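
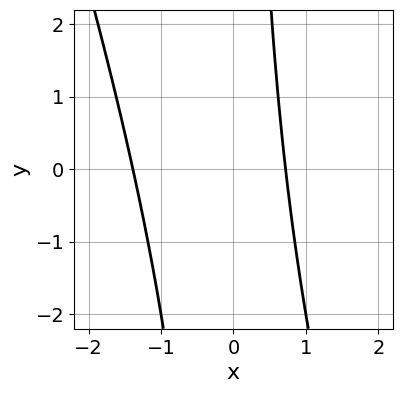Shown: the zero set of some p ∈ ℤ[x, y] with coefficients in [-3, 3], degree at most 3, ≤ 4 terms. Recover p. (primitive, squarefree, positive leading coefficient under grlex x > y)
Degree: a generic line meets the curve in up to 2 points, so deg p = 2.
Reading off the gridlines: no y-intercept at any integer in the box.
The integer polynomial consistent with all of this is the stated p.

3*x^2 + x*y + 2*x - 3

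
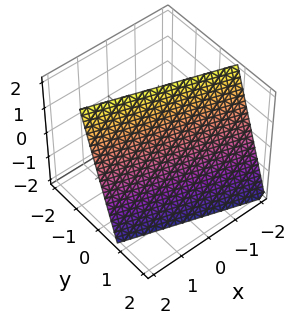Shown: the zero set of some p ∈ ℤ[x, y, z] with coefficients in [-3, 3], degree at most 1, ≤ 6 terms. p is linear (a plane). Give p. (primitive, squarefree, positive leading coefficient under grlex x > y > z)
x + 3*y + z - 2

deg p = 1. Every cross-section is a straight line — this is a plane.
Reading off the gridlines: it meets the x-axis at x = 2 (among the integer gridlines); one z-axis crossing is at z = 2.
Matching integer coefficients to the picture gives p.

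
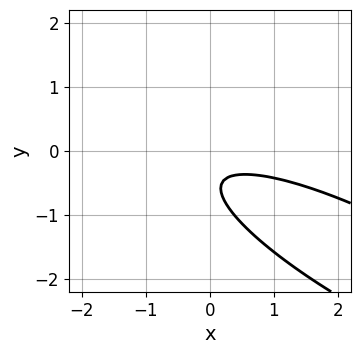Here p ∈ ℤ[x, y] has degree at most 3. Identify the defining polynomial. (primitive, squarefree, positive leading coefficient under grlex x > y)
x^2 + 3*x*y + 3*y^2 + 3*y + 1

First, the degree is 2 — the shape is more complex than any degree-1 curve.
Next, from the axis intercepts and sections: no x-intercept at any integer in the box; no y-intercept at any integer in the box.
Finally, fitting integer coefficients to these (and the overall shape) gives p.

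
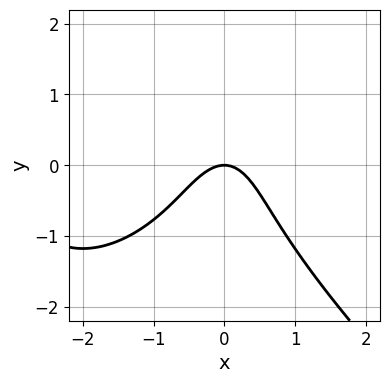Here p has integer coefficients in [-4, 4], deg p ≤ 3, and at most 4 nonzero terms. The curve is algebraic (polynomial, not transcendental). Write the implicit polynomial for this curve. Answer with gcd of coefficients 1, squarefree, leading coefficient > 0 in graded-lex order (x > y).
x^3 + y^3 + 3*x^2 + 2*y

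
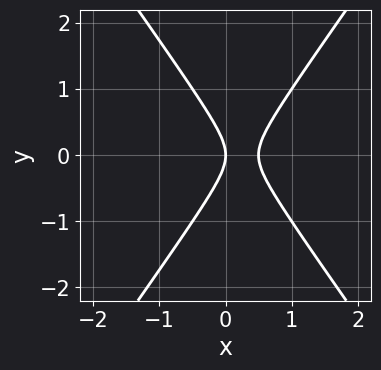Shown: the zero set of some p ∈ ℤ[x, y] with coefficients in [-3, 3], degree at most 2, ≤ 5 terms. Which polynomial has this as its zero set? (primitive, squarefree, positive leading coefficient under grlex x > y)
2*x^2 - y^2 - x

1. Degree: the shape is more complex than any degree-1 curve, so deg p = 2.
2. Symmetries: the y ↦ −y reflection is a symmetry, so y appears only in even powers.
3. From the axis intercepts and sections: it crosses the x-axis at the gridline x = 0; it meets the y-axis at y = 0 (among the integer gridlines).
4. These observations pin down the coefficients.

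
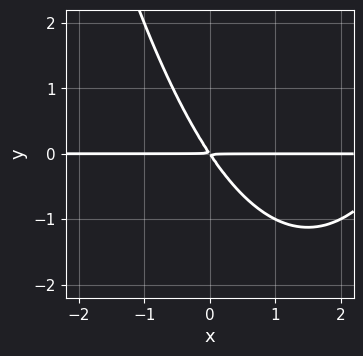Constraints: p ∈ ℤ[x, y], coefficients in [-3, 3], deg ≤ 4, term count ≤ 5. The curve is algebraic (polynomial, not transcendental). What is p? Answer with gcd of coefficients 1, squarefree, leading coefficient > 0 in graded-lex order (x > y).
x^2*y - 3*x*y - 2*y^2

Degree: the shape is more complex than any degree-2 curve, so deg p = 3.
Against the integer gridlines: the visible x-axis segment lies entirely on the curve.
Assembling these constraints gives the stated polynomial.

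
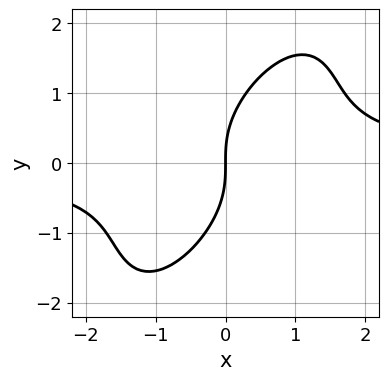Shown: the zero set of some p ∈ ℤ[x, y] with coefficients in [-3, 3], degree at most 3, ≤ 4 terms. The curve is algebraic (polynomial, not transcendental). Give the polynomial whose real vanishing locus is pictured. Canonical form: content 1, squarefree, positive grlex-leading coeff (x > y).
2*x^2*y - 2*x*y^2 + y^3 - 2*x

(a) The degree is 3 — the shape is more complex than any degree-2 curve.
(b) From the axis intercepts and sections: one y-axis crossing is at y = 0; it crosses the x-axis at the gridline x = 0.
(c) Solving for integer coefficients yields p as stated.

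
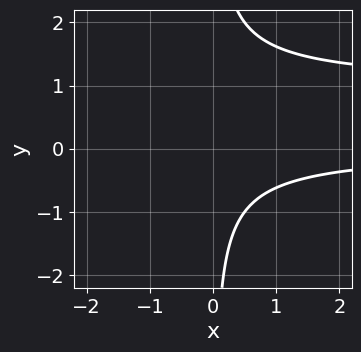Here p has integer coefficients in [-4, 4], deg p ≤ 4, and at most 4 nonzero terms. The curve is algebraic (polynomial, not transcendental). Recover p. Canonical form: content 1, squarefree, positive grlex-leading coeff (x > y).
x*y^2 - x*y - 1

First, deg p = 3.
Then, reading off the gridlines: the curve avoids every integer x-axis point in the box; the curve avoids every integer y-axis point in the box.
Finally, assembling these constraints gives the stated polynomial.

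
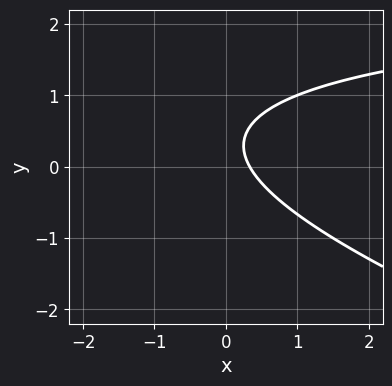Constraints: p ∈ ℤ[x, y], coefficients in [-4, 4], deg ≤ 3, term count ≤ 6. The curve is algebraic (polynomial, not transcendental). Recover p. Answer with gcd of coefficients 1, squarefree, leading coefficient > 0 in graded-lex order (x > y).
x*y + 3*y^2 - 3*x - 2*y + 1

(a) The degree is 2 — the shape is more complex than any degree-1 curve.
(b) From the axis intercepts and sections: no y-intercept at any integer in the box.
(c) Matching integer coefficients to the picture gives p.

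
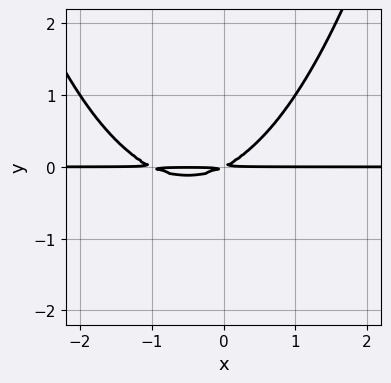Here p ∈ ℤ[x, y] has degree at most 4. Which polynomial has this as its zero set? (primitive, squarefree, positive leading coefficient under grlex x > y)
(a) Degree: a generic line meets the curve in up to 3 points, so deg p = 3.
(b) Against the integer gridlines: every point of the x-axis in the box is on the curve.
(c) The integer polynomial consistent with all of this is the stated p.

x^2*y + x*y - 2*y^2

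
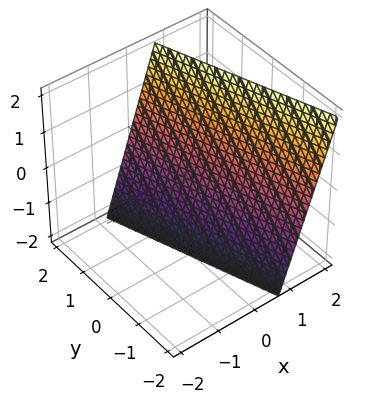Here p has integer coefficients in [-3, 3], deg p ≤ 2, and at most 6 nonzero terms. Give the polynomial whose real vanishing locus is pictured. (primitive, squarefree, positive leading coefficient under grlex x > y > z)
3*x + y - z - 2

1. The degree is 1 — the surface is flat (a plane).
2. Against the integer gridlines: it crosses the z-axis at the gridline z = -2; it meets the y-axis at y = 2 (among the integer gridlines).
3. Together with the visible shape, these determine p as stated.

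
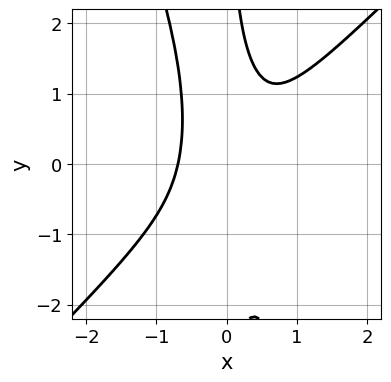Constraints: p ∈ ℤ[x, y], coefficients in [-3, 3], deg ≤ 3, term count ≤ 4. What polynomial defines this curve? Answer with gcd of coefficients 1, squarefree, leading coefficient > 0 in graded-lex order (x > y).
The degree is 3 — a generic line meets the curve in up to 3 points.
Reading off the gridlines: the curve avoids every integer y-axis point in the box.
These observations pin down the coefficients.

3*x^3 - 2*x^2*y - x*y^2 + 1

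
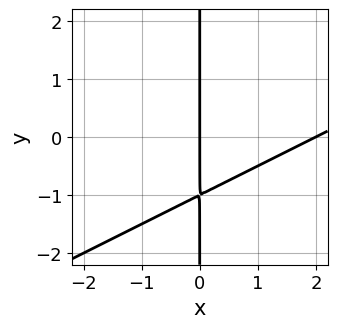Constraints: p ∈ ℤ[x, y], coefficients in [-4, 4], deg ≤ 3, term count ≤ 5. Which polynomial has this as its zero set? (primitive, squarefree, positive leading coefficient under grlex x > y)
x^2 - 2*x*y - 2*x

Degree: the shape is more complex than any degree-1 curve, so deg p = 2.
Against the integer gridlines: every point of the y-axis in the box is on the curve; among the integer gridlines, it crosses the x-axis at x ∈ {0, 2}.
Fitting integer coefficients to these (and the overall shape) gives p.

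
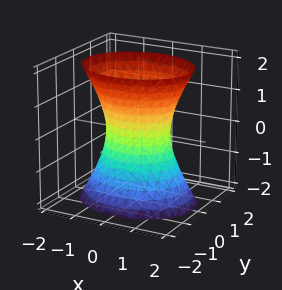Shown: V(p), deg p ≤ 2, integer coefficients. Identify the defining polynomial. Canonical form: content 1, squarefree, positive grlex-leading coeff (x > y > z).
2*x^2 + 3*y^2 - z^2 - 2

1. The degree is 2 — an hourglass — one-sheet hyperboloid; a quadric.
2. Symmetries: the x ↦ −x reflection is a symmetry, so x appears only in even powers; mirror symmetry y ↦ −y ⇒ only even powers of y; mirror symmetry z ↦ −z ⇒ only even powers of z.
3. Against the integer gridlines: the surface avoids every integer z-axis point in the box; the x-axis gridline crossings are at x ∈ {-1, 1}.
4. Putting this together gives p.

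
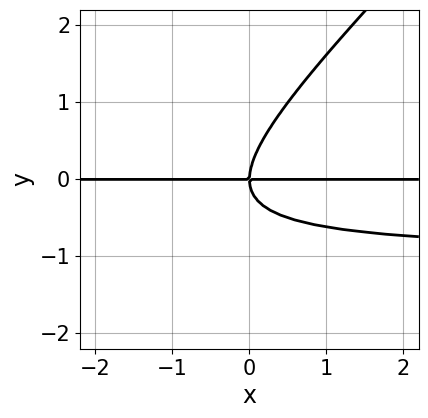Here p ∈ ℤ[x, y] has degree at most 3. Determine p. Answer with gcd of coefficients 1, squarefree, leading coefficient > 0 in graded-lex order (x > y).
x*y^2 - y^3 + x*y

1. The degree is 3 — a generic line meets the curve in up to 3 points.
2. From the axis intercepts and sections: one y-axis crossing is at y = 0; the visible x-axis segment lies entirely on the curve.
3. Matching integer coefficients to the picture gives p.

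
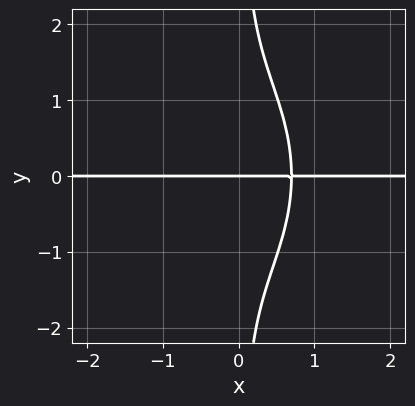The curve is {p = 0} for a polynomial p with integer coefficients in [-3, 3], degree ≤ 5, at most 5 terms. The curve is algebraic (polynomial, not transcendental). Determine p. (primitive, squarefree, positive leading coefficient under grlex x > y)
1. Degree: no degree-3 curve has this shape, so deg p = 4.
2. Against the integer gridlines: it crosses the y-axis at the gridline y = 0; every point of the x-axis in the box is on the curve.
3. Fitting integer coefficients to these (and the overall shape) gives p.

3*x^3*y + 2*x*y^3 + 2*x^2*y - 2*y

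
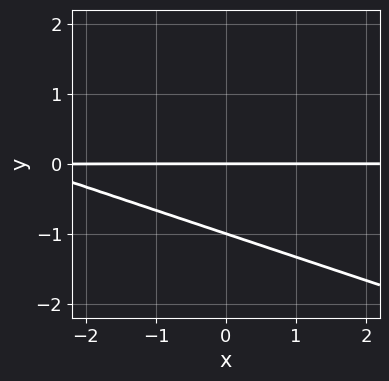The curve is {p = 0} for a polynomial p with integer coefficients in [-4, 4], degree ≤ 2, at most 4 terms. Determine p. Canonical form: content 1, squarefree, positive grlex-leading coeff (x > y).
x*y + 3*y^2 + 3*y

The degree is 2 — no degree-1 curve has this shape.
Checking where it meets the axes: every point of the x-axis in the box is on the curve; the y-axis gridline crossings are at y ∈ {-1, 0}.
Together with the visible shape, these determine p as stated.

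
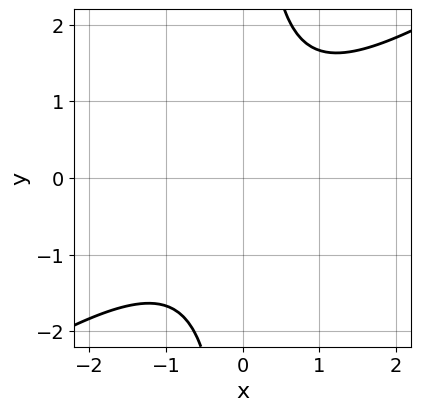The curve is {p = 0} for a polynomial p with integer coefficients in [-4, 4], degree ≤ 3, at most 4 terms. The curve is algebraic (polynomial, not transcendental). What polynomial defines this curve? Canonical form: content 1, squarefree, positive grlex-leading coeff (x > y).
The degree is 2 — the shape is more complex than any degree-1 curve.
From the axis intercepts and sections: no x-intercept at any integer in the box; the curve avoids every integer y-axis point in the box.
Solving for integer coefficients yields p as stated.

2*x^2 - 3*x*y + 3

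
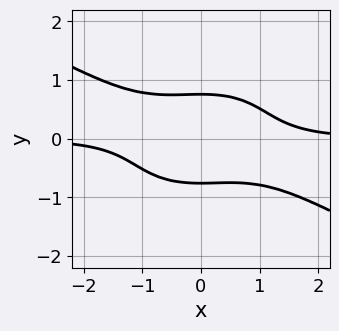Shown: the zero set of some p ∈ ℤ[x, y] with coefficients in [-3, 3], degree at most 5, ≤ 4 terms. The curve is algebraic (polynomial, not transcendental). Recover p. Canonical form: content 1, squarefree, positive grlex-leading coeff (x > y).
x^3*y + x^2*y^2 + 3*y^4 - 1

First, deg p = 4. The shape is more complex than any degree-3 curve.
Next, reading off the gridlines: it misses every integer gridline on the x-axis.
Finally, putting this together gives p.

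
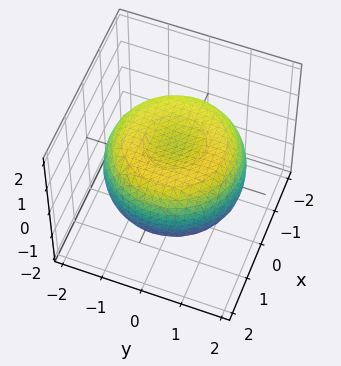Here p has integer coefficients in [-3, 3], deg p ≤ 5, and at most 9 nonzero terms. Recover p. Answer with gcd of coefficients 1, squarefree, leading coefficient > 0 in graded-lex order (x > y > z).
1. Degree: a generic line meets the surface in up to 4 points, so deg p = 4.
2. By symmetry, the surface is invariant under rotation about z: p = q(x² + y², z).
3. Against the integer gridlines: a circular section at z = 0 has radius between 1 and 2.
4. Fitting integer coefficients to these (and the overall shape) gives p.

x^4 + 2*x^2*y^2 + y^4 - 2*x^2 - 2*y^2 + 3*z^2 - 2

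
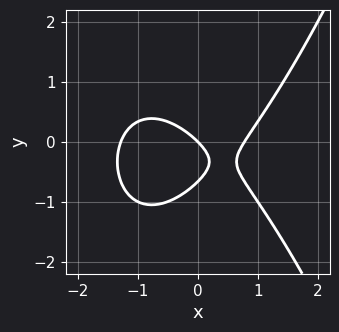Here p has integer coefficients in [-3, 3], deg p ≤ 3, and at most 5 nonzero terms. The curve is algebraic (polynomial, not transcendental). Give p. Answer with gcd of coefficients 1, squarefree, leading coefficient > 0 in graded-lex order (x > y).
The degree is 3 — a generic line meets the curve in up to 3 points.
Observable constraints: one x-axis crossing is at x = 0; one y-axis crossing is at y = 0.
Solving for integer coefficients yields p as stated.

2*x^3 + x^2 - 3*y^2 - 2*x - 2*y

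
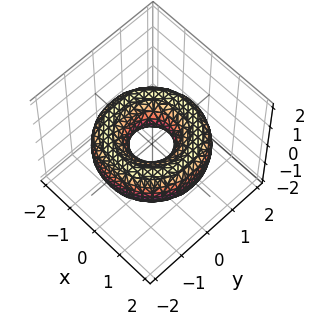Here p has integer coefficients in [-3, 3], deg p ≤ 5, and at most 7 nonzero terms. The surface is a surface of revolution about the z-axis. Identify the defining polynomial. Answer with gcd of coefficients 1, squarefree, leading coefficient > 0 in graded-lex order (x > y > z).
(a) deg p = 4. The shape is more complex than any degree-3 surface.
(b) By symmetry, every cross-section ⟂ z is a circle, so x, y appear only via x² + y².
(c) Reading off the gridlines: a circular section at z = 0 has radius between 0 and 1; it misses every integer gridline on the z-axis.
(d) Together with the visible shape, these determine p as stated.

x^4 + 2*x^2*y^2 + y^4 - 3*x^2 - 3*y^2 + 3*z^2 + 1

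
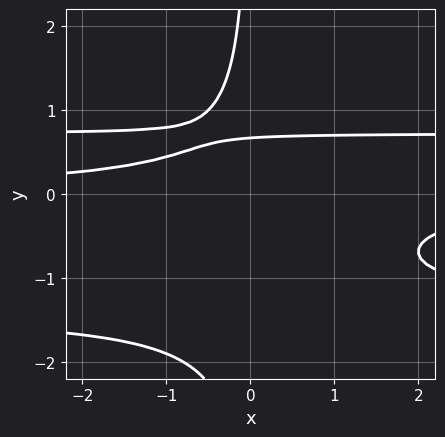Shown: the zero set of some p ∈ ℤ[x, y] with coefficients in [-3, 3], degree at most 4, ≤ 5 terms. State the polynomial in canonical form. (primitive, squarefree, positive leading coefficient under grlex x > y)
Degree: no degree-3 curve has this shape, so deg p = 4.
Checking where it meets the axes: the curve avoids every integer x-axis point in the box.
Assembling these constraints gives the stated polynomial.

3*x*y^3 + 2*x*y^2 - 3*x*y + 3*y - 2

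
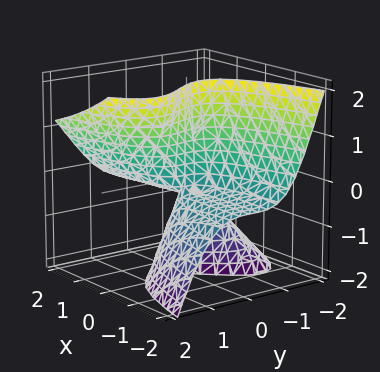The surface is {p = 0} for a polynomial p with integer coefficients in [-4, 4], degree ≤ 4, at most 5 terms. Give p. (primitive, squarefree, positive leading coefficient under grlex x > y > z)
1. deg p = 3.
2. Checking where it meets the axes: it crosses the y-axis at the gridline y = 0; it meets the x-axis at x = 0 (among the integer gridlines); the visible z-axis segment lies entirely on the surface.
3. Solving for integer coefficients yields p as stated.

2*y^3 - y^2*z - y*z^2 - 3*x*z - x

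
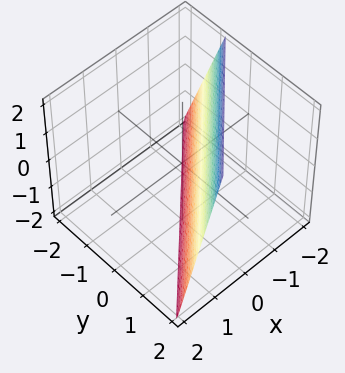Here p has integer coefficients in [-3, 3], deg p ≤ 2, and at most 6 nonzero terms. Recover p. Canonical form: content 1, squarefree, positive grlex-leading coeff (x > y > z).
First, the degree is 1 — the surface is flat (a plane).
Then, observable constraints: it crosses the z-axis at the gridline z = -2.
Finally, solving for integer coefficients yields p as stated.

3*x - 3*y + z + 2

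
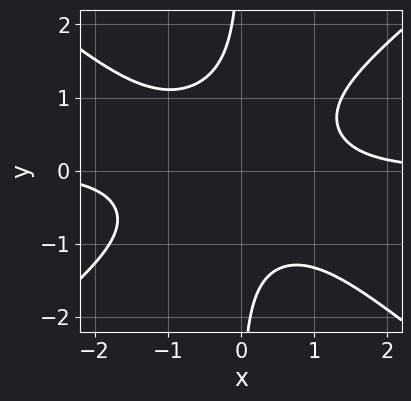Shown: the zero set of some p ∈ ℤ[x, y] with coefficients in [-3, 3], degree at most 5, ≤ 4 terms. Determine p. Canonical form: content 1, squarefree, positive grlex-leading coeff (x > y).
2*x^3*y - 3*x*y^3 + x^2*y - 3

The degree is 4 — the shape is more complex than any degree-3 curve.
Reading off the gridlines: the curve avoids every integer y-axis point in the box; it misses every integer gridline on the x-axis.
Assembling these constraints gives the stated polynomial.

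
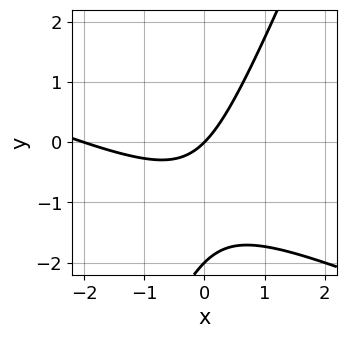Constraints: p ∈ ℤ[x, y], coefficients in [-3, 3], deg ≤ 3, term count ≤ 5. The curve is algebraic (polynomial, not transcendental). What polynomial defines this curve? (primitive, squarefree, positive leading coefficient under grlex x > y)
x^2 + 2*x*y - y^2 + 2*x - 2*y

1. Degree: no degree-1 curve has this shape, so deg p = 2.
2. Checking where it meets the axes: the y-axis gridline crossings are at y ∈ {-2, 0}; among the integer gridlines, it crosses the x-axis at x ∈ {-2, 0}.
3. Solving for integer coefficients yields p as stated.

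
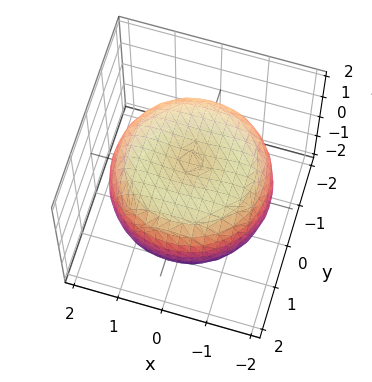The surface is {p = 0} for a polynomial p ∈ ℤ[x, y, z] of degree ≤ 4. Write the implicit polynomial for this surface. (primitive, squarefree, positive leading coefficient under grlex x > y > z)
(a) The degree is 4 — the shape is more complex than any degree-3 surface.
(b) Symmetries: rotational symmetry about the z-axis ⇒ p depends on x, y only through x² + y².
(c) Checking where it meets the axes: the z-axis gridline crossings are at z ∈ {-1, 1}; a circular section at z = 1 has radius between 1 and 2.
(d) Together with the visible shape, these determine p as stated.

x^4 + 2*x^2*y^2 + y^4 - 2*x^2 - 2*y^2 + 3*z^2 - 3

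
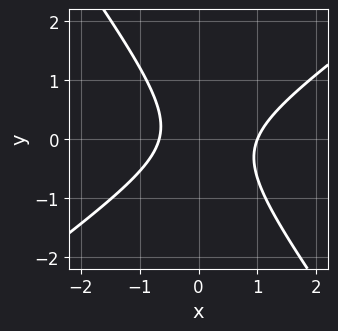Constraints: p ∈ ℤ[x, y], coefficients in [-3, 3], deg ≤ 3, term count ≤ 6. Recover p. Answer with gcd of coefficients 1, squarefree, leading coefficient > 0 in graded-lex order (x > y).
3*x^2 - 2*x*y - 3*y^2 - x - 2

1. Degree: the shape is more complex than any degree-1 curve, so deg p = 2.
2. From the visible intercepts: it crosses the x-axis at the gridline x = 1; no y-intercept at any integer in the box.
3. Together with the visible shape, these determine p as stated.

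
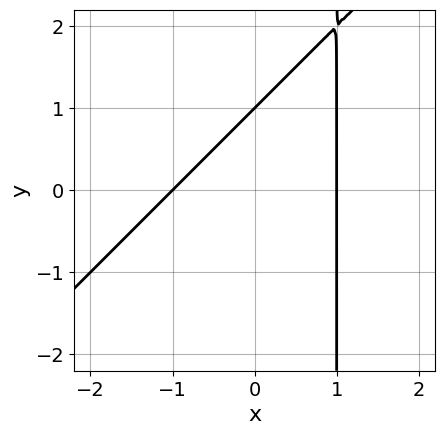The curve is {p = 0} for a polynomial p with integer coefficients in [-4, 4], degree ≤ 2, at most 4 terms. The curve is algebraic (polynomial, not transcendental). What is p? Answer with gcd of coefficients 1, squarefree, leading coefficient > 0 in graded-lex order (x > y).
x^2 - x*y + y - 1

The degree is 2 — no degree-1 curve has this shape.
Reading off the gridlines: one y-axis crossing is at y = 1; among the integer gridlines, it crosses the x-axis at x ∈ {-1, 1}.
Fitting integer coefficients to these (and the overall shape) gives p.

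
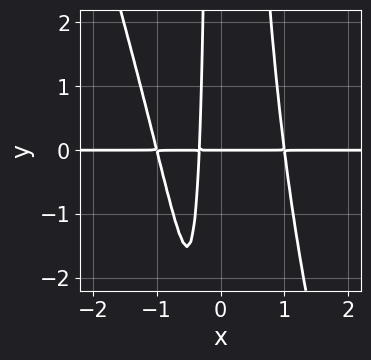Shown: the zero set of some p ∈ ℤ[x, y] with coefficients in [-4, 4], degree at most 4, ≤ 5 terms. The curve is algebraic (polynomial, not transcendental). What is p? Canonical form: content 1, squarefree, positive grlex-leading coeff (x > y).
First, degree: no degree-3 curve has this shape, so deg p = 4.
Then, from the axis intercepts and sections: it crosses the y-axis at the gridline y = 0; every point of the x-axis in the box is on the curve.
Finally, these observations pin down the coefficients.

3*x^3*y + x^2*y^2 + x^2*y - 3*x*y - y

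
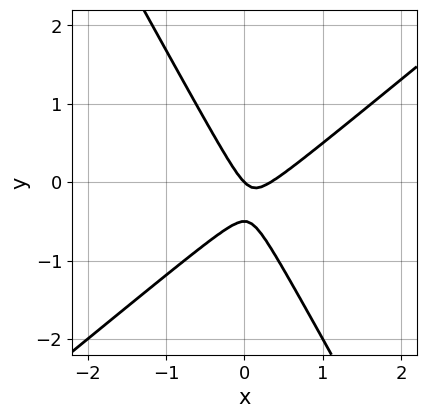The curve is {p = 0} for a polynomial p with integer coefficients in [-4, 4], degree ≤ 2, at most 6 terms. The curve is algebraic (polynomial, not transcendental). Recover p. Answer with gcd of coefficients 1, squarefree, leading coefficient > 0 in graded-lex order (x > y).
3*x^2 - 2*x*y - 2*y^2 - x - y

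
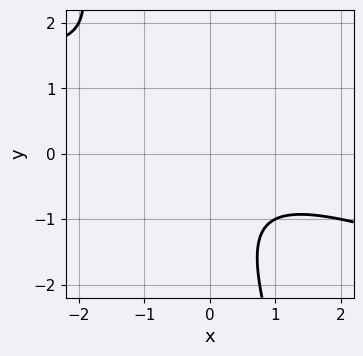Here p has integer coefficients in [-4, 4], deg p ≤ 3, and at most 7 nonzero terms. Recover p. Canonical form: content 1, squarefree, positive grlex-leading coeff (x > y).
1. The degree is 2 — no degree-1 curve has this shape.
2. Checking where it meets the axes: it misses every integer gridline on the x-axis; it misses every integer gridline on the y-axis.
3. The integer polynomial consistent with all of this is the stated p.

x^2 + 3*x*y + y^2 + y + 2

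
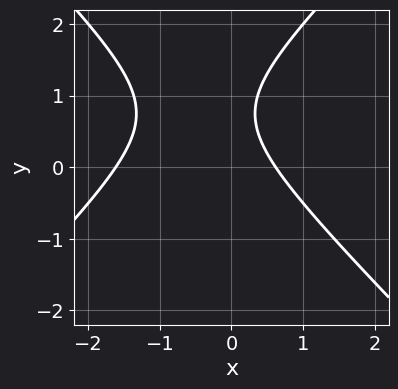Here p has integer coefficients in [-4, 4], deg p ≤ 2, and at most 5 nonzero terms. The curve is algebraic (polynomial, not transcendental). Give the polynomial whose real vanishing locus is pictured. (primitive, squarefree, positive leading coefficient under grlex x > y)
2*x^2 - 2*y^2 + 2*x + 3*y - 2

(a) Degree: a generic line meets the curve in up to 2 points, so deg p = 2.
(b) Against the integer gridlines: no y-intercept at any integer in the box.
(c) Solving for integer coefficients yields p as stated.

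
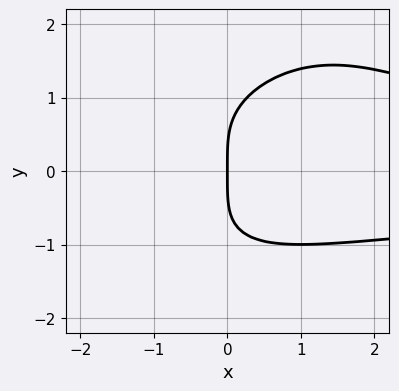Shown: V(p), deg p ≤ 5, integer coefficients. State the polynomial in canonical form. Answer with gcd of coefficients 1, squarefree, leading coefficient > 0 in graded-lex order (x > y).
x^2*y^2 - x*y^3 + y^4 - 3*x

First, the degree is 4 — no degree-3 curve has this shape.
Then, observable constraints: it crosses the y-axis at the gridline y = 0; it crosses the x-axis at the gridline x = 0.
Finally, the integer polynomial consistent with all of this is the stated p.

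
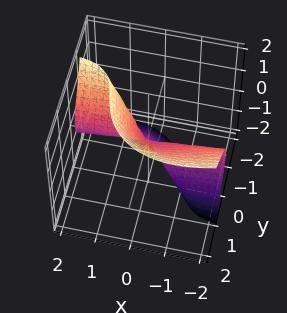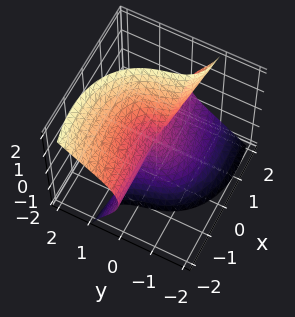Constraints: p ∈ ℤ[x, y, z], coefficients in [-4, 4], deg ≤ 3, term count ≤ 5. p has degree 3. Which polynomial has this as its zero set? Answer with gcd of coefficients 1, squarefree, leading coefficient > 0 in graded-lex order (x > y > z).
(a) The degree is 3 — no degree-2 surface has this shape.
(b) From the visible intercepts: the visible x-axis segment lies entirely on the surface; it crosses the y-axis at the gridline y = 0.
(c) Assembling these constraints gives the stated polynomial.

2*x^2*y + 2*x*z^2 + 2*y^3 - z^3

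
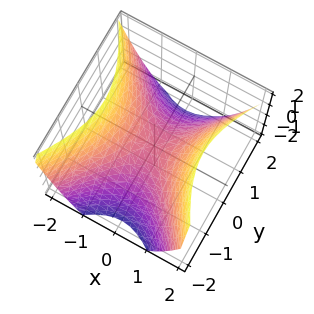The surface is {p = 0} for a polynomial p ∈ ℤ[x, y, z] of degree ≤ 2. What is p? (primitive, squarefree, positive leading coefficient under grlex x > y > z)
First, deg p = 2. A hyperbolic paraboloid; a quadric.
Then, symmetries: it's symmetric under x → −x, forcing even powers of x; mirror symmetry y ↦ −y ⇒ only even powers of y.
Next, reading off the gridlines: it crosses the z-axis at the gridline z = 0; it crosses the y-axis at the gridline y = 0.
Finally, together with the visible shape, these determine p as stated.

3*x^2 - 2*y^2 - 3*z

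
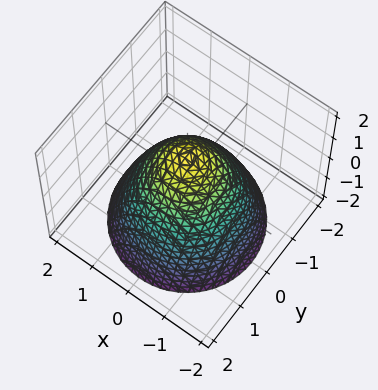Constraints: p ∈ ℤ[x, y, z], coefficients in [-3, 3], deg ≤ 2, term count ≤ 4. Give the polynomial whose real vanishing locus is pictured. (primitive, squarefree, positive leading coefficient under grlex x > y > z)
x^2 + y^2 + z - 1

1. Degree: no degree-1 surface has this shape, so deg p = 2.
2. Symmetries: rotational symmetry about the z-axis ⇒ p depends on x, y only through x² + y².
3. From the axis intercepts and sections: a circular section at z = 0 has radius exactly 1; among the integer gridlines, it crosses the y-axis at y ∈ {-1, 1}.
4. These observations pin down the coefficients. Check: (0, 0, 1) on the z-axis lies on the surface, and p(0, 0, 1) = 0. ✓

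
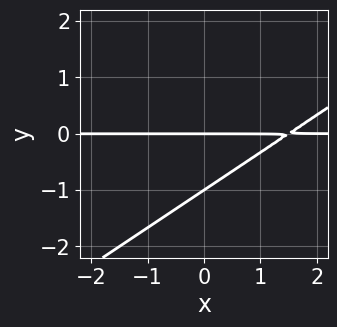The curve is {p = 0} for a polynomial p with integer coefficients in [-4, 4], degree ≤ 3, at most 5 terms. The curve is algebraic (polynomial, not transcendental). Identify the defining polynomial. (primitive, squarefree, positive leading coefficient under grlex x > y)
(a) The degree is 2 — the shape is more complex than any degree-1 curve.
(b) Checking where it meets the axes: the visible x-axis segment lies entirely on the curve; the y-axis gridline crossings are at y ∈ {-1, 0}.
(c) Assembling these constraints gives the stated polynomial.

2*x*y - 3*y^2 - 3*y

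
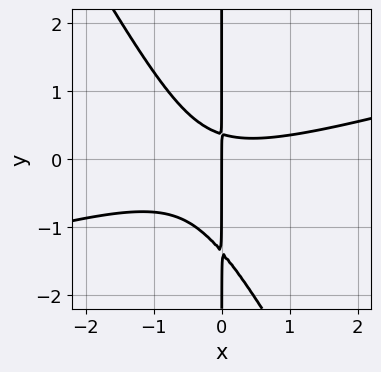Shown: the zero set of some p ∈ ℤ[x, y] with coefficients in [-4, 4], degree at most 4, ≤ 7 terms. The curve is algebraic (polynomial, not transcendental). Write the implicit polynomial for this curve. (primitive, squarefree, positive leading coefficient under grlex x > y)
1. deg p = 3.
2. From the axis intercepts and sections: every point of the y-axis in the box is on the curve; one x-axis crossing is at x = 0.
3. Putting this together gives p.

x^3 - 3*x^2*y - 2*x*y^2 - 2*x*y + x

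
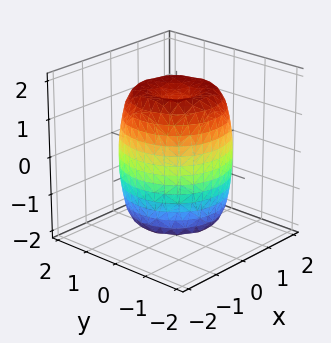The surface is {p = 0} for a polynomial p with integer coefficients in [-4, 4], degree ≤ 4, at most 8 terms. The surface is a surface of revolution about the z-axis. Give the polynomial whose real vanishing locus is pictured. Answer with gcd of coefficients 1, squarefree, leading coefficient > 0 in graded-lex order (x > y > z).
Degree: no degree-3 surface has this shape, so deg p = 4.
Symmetry: the surface is invariant under rotation about z: p = q(x² + y², z).
Reading off the gridlines: a circular section at z = 0 has radius between 1 and 2.
The integer polynomial consistent with all of this is the stated p.

2*x^4 + 4*x^2*y^2 + 2*y^4 - 3*x^2 - 3*y^2 + z^2 - 2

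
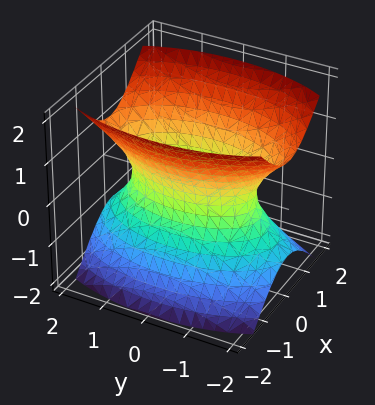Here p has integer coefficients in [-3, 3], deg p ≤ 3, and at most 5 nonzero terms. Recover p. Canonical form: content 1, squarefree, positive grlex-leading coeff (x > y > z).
(a) deg p = 2. One connected sheet with a waist; a quadric.
(b) Symmetries: mirror symmetry x ↦ −x ⇒ only even powers of x; mirror symmetry y ↦ −y ⇒ only even powers of y; the z ↦ −z reflection is a symmetry, so z appears only in even powers.
(c) Observable constraints: no z-intercept at any integer in the box.
(d) Putting this together gives p.

3*x^2 + y^2 - 2*z^2 - 2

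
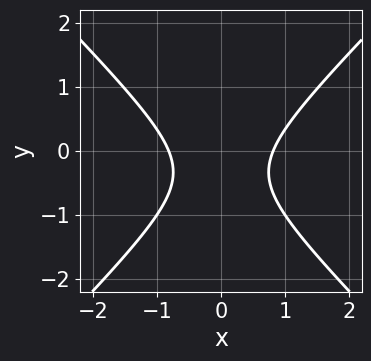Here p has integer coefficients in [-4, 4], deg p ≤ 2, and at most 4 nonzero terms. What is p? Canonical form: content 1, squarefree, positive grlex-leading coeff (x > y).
First, degree: no degree-1 curve has this shape, so deg p = 2.
Then, symmetries: it's symmetric under x → −x, forcing even powers of x.
Next, checking where it meets the axes: the curve avoids every integer y-axis point in the box.
Finally, together with the visible shape, these determine p as stated.

3*x^2 - 3*y^2 - 2*y - 2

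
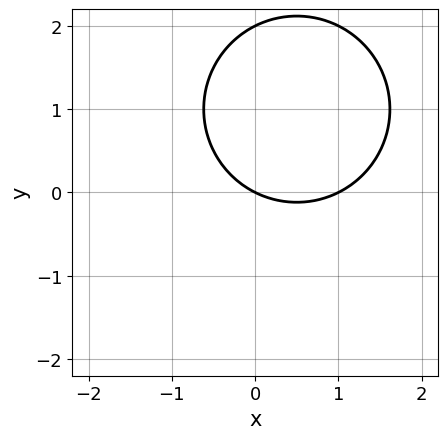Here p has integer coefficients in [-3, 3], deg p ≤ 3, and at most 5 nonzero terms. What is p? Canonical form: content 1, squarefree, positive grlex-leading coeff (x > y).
First, the degree is 2 — no degree-1 curve has this shape.
Then, from the visible intercepts: among the integer gridlines, it crosses the x-axis at x ∈ {0, 1}; among the integer gridlines, it crosses the y-axis at y ∈ {0, 2}.
Finally, putting this together gives p.

x^2 + y^2 - x - 2*y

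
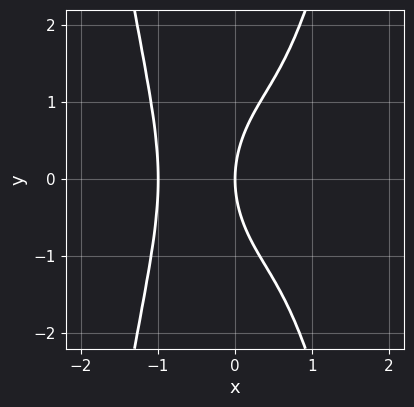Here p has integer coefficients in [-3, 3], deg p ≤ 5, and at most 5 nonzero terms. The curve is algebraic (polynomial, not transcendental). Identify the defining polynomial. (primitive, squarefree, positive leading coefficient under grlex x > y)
Degree: no degree-3 curve has this shape, so deg p = 4.
Symmetries: the y ↦ −y reflection is a symmetry, so y appears only in even powers.
Checking where it meets the axes: one y-axis crossing is at y = 0; among the integer gridlines, it crosses the x-axis at x ∈ {-1, 0}.
Assembling these constraints gives the stated polynomial.

3*x^4 - y^2 + 3*x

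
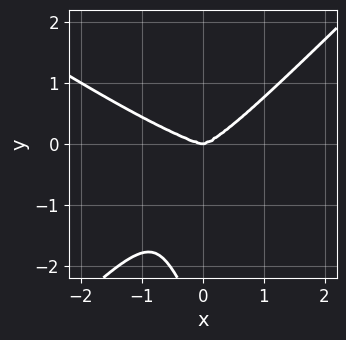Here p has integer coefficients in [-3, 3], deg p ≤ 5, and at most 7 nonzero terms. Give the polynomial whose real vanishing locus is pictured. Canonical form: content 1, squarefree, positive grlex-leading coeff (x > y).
x^4 + 2*x^3*y - 2*x*y^3 - y^4 - 3*y^3

First, the degree is 4 — no degree-3 curve has this shape.
Next, from the axis intercepts and sections: one x-axis crossing is at x = 0; it crosses the y-axis at the gridline y = 0.
Finally, these observations pin down the coefficients.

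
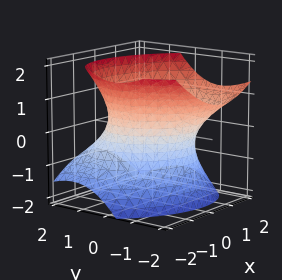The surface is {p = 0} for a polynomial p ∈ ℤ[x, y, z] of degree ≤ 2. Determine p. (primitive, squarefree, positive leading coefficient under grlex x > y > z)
Degree: a generic line meets the surface in up to 2 points, so deg p = 2.
Against the integer gridlines: it misses every integer gridline on the z-axis.
Matching integer coefficients to the picture gives p.

2*x^2 + x*y + 2*y^2 + 2*y*z - 2*z^2 - 3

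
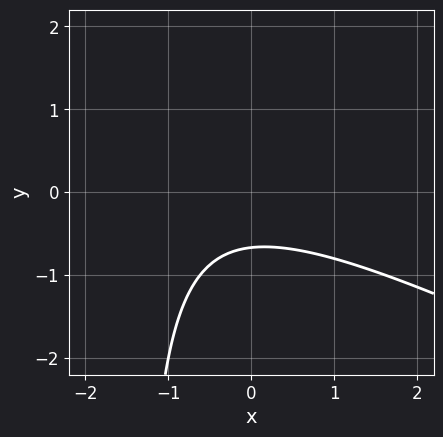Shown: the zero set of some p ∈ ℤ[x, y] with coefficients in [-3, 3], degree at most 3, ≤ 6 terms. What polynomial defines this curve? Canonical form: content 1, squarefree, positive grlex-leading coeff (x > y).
x^2 + 2*x*y + x + 3*y + 2

1. The degree is 2 — no degree-1 curve has this shape.
2. Against the integer gridlines: the curve avoids every integer x-axis point in the box.
3. These observations pin down the coefficients.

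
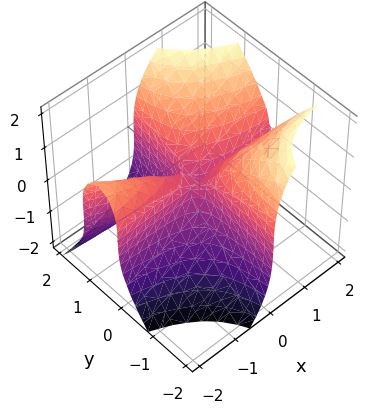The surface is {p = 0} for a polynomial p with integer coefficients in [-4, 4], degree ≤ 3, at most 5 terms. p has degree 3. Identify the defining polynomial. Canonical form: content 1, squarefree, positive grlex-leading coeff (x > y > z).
First, deg p = 3.
Next, checking where it meets the axes: the visible x-axis segment lies entirely on the surface; the visible y-axis segment lies entirely on the surface; it crosses the z-axis at the gridline z = 0.
Finally, assembling these constraints gives the stated polynomial.

x^2*y + 3*x*y^2 - z^3 - x*y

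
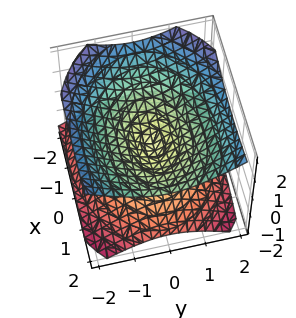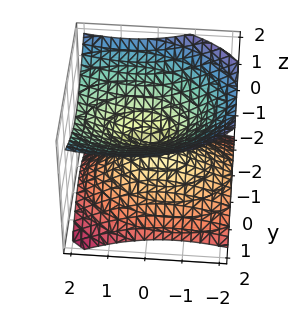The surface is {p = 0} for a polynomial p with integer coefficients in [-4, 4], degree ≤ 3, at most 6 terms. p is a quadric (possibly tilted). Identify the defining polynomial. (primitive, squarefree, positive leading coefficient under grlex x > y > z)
x^2 - x*z + 2*y^2 - 3*z^2

(a) deg p = 2. A generic line meets the surface in up to 2 points.
(b) From the axis intercepts and sections: one z-axis crossing is at z = 0; one y-axis crossing is at y = 0; it meets the x-axis at x = 0 (among the integer gridlines).
(c) Putting this together gives p.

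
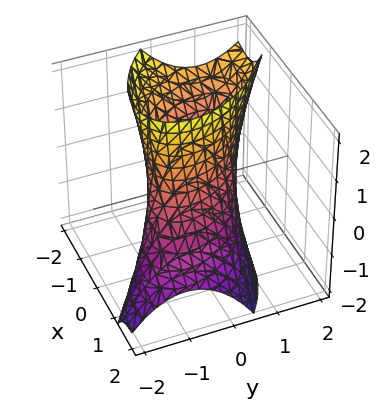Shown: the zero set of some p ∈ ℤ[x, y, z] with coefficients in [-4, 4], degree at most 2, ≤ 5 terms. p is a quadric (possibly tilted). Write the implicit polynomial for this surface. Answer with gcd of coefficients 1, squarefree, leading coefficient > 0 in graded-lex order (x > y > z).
x^2 + x*y + x*z + y^2 - 1

1. deg p = 2. The shape is more complex than any degree-1 surface.
2. Against the integer gridlines: the y-axis gridline crossings are at y ∈ {-1, 1}; among the integer gridlines, it crosses the x-axis at x ∈ {-1, 1}; it misses every integer gridline on the z-axis.
3. Fitting integer coefficients to these (and the overall shape) gives p.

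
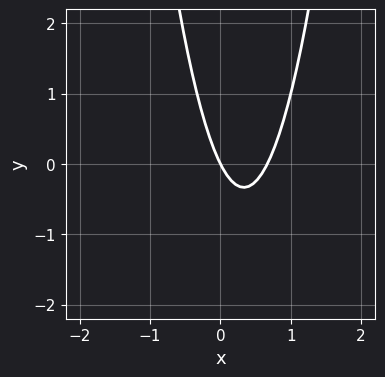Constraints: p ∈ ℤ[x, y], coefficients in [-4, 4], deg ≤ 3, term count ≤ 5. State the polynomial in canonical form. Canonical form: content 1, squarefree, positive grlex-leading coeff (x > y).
3*x^2 - 2*x - y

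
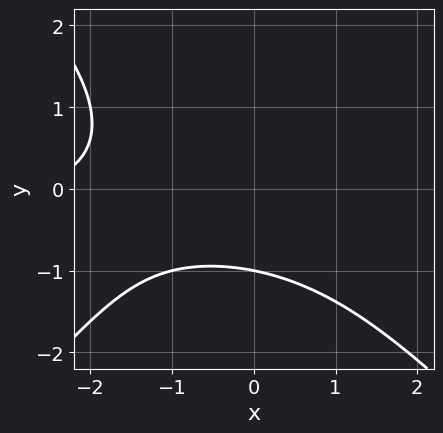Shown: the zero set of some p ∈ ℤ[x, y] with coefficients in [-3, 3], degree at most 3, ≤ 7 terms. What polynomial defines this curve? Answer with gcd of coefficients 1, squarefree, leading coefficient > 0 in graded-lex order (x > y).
1. Degree: no degree-2 curve has this shape, so deg p = 3.
2. Observable constraints: no x-intercept at any integer in the box; it meets the y-axis at y = -1 (among the integer gridlines).
3. These observations pin down the coefficients.

x^2*y - y^3 - x - 2*y - 3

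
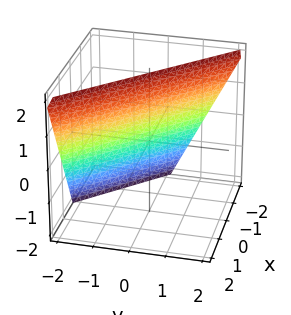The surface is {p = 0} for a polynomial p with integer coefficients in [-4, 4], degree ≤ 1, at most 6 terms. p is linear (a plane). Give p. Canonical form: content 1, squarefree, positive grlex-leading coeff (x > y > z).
2*x + 2*y - z + 2

(a) The degree is 1 — every cross-section is a straight line — this is a plane.
(b) From the visible intercepts: it crosses the z-axis at the gridline z = 2; it crosses the y-axis at the gridline y = -1.
(c) Assembling these constraints gives the stated polynomial. Check: (-1, 0, 0) on the x-axis lies on the surface, and p(-1, 0, 0) = 0. ✓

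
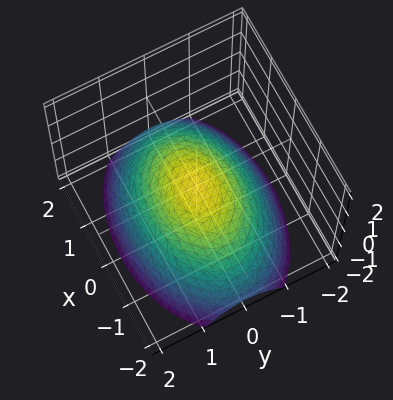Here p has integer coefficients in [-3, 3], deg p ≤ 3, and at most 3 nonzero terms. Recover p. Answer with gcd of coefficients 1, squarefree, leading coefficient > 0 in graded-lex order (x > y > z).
x^2 + 2*y^2 + 3*z

First, the degree is 2 — a single bowl opening along one axis; a quadric.
Next, symmetries: mirror symmetry x ↦ −x ⇒ only even powers of x; the y ↦ −y reflection is a symmetry, so y appears only in even powers.
Next, observable constraints: one y-axis crossing is at y = 0; it crosses the x-axis at the gridline x = 0; one z-axis crossing is at z = 0.
Finally, solving for integer coefficients yields p as stated.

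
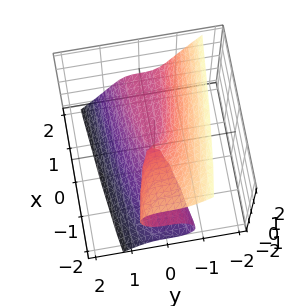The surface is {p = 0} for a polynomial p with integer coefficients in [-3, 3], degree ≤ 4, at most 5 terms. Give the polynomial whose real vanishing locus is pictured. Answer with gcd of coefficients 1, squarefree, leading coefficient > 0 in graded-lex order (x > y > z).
3*y^3 + z^3 + x*z

(a) Degree: the shape is more complex than any degree-2 surface, so deg p = 3.
(b) Observable constraints: every point of the x-axis in the box is on the surface; it meets the y-axis at y = 0 (among the integer gridlines).
(c) Matching integer coefficients to the picture gives p.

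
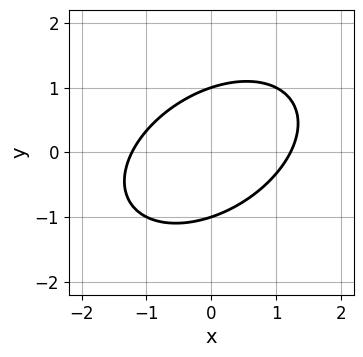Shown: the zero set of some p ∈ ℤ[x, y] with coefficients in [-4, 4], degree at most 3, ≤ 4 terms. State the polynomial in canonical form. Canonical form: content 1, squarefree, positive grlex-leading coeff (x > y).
2*x^2 - 2*x*y + 3*y^2 - 3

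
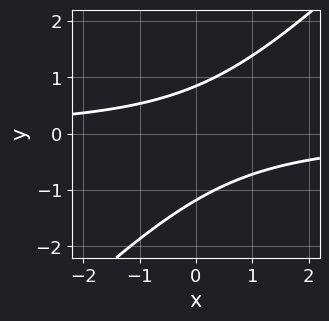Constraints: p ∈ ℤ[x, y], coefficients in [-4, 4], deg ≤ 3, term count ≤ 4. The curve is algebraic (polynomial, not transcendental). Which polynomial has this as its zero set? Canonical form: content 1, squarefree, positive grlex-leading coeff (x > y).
First, the degree is 2 — the shape is more complex than any degree-1 curve.
Next, from the visible intercepts: it misses every integer gridline on the x-axis.
Finally, together with the visible shape, these determine p as stated.

3*x*y - 3*y^2 - y + 3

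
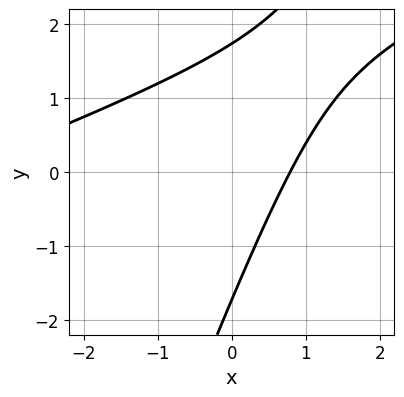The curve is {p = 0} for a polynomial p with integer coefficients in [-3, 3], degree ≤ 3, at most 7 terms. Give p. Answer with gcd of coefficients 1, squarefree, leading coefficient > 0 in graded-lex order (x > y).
x^2 - 3*x*y + y^2 + 3*x - 3

(a) deg p = 2.
(b) Putting this together gives p.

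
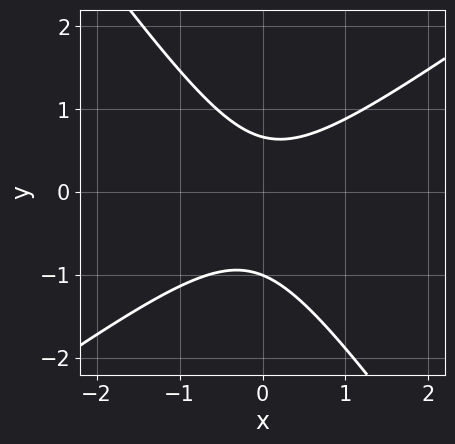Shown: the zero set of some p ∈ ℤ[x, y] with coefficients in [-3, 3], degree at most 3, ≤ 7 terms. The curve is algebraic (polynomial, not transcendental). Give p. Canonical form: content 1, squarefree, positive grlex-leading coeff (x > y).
The degree is 2 — the shape is more complex than any degree-1 curve.
Checking where it meets the axes: no x-intercept at any integer in the box; it meets the y-axis at y = -1 (among the integer gridlines).
Solving for integer coefficients yields p as stated.

3*x^2 - 2*x*y - 3*y^2 - y + 2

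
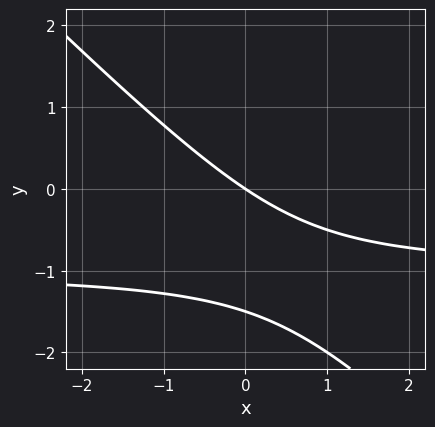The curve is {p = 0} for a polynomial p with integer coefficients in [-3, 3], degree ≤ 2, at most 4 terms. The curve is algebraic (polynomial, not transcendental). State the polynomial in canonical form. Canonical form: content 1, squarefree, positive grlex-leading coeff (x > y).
1. The degree is 2 — a generic line meets the curve in up to 2 points.
2. Checking where it meets the axes: it meets the y-axis at y = 0 (among the integer gridlines); it meets the x-axis at x = 0 (among the integer gridlines).
3. These observations pin down the coefficients.

2*x*y + 2*y^2 + 2*x + 3*y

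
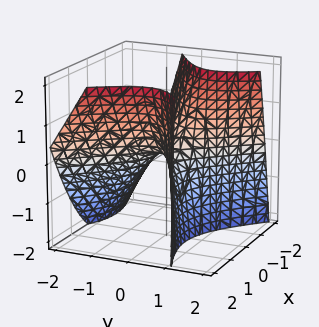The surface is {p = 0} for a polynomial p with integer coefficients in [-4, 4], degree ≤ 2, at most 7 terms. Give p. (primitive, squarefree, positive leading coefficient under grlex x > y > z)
2*x^2 - 2*x*y - 3*y^2 + 2*y*z - 2*z

Degree: the shape is more complex than any degree-1 surface, so deg p = 2.
From the axis intercepts and sections: one z-axis crossing is at z = 0; it meets the y-axis at y = 0 (among the integer gridlines); it crosses the x-axis at the gridline x = 0.
Putting this together gives p.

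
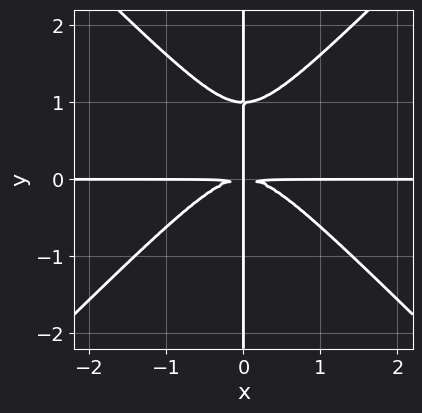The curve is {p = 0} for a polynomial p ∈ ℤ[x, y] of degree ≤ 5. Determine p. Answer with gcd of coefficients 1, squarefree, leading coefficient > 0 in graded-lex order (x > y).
(a) deg p = 4.
(b) Against the integer gridlines: the visible y-axis segment lies entirely on the curve; the visible x-axis segment lies entirely on the curve.
(c) Solving for integer coefficients yields p as stated.

x^3*y - x*y^3 + x*y^2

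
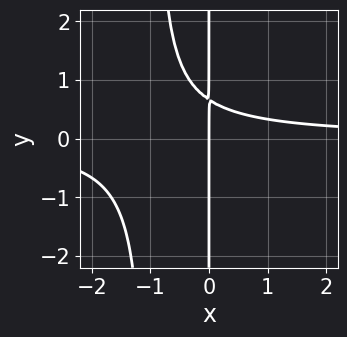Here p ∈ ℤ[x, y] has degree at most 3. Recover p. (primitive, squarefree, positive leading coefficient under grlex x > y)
3*x^2*y + 3*x*y - 2*x

1. The degree is 3 — no degree-2 curve has this shape.
2. Against the integer gridlines: one x-axis crossing is at x = 0; the visible y-axis segment lies entirely on the curve.
3. Together with the visible shape, these determine p as stated.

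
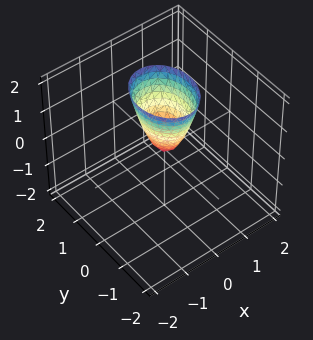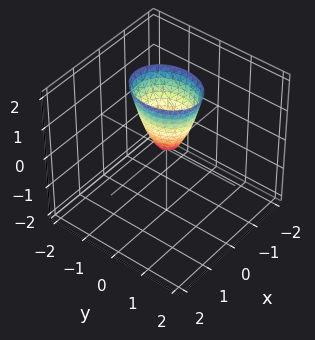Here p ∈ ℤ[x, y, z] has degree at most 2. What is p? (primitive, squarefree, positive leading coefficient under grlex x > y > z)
3*x^2 + 2*y^2 - z

Degree: a paraboloid; a quadric, so deg p = 2.
Symmetries: it's symmetric under y → −y, forcing even powers of y; mirror symmetry x ↦ −x ⇒ only even powers of x.
From the visible intercepts: it crosses the z-axis at the gridline z = 0; it crosses the x-axis at the gridline x = 0; it crosses the y-axis at the gridline y = 0.
Putting this together gives p.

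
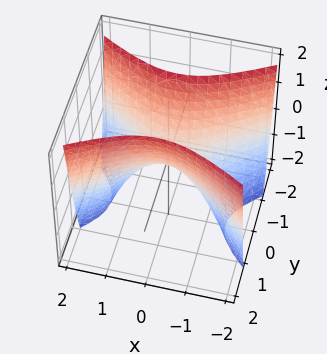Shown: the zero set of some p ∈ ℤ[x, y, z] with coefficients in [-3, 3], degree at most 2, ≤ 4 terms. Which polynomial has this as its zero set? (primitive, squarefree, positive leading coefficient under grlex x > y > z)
First, the degree is 2 — a hyperbolic paraboloid; a quadric.
Next, symmetries: the x ↦ −x reflection is a symmetry, so x appears only in even powers; mirror symmetry y ↦ −y ⇒ only even powers of y.
Next, checking where it meets the axes: it meets the x-axis at x = 0 (among the integer gridlines); it meets the y-axis at y = 0 (among the integer gridlines); it crosses the z-axis at the gridline z = 0.
Finally, putting this together gives p.

x^2 - 2*y^2 + z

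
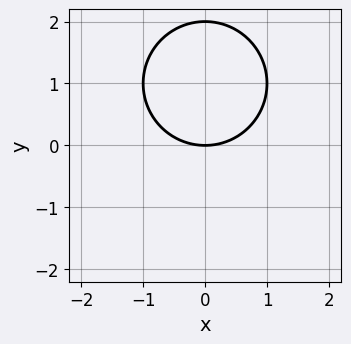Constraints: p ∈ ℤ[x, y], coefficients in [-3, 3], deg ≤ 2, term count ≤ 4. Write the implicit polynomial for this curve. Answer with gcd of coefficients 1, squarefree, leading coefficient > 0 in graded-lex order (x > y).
x^2 + y^2 - 2*y

(a) deg p = 2.
(b) Symmetries: mirror symmetry x ↦ −x ⇒ only even powers of x.
(c) From the visible intercepts: among the integer gridlines, it crosses the y-axis at y ∈ {0, 2}; it meets the x-axis at x = 0 (among the integer gridlines).
(d) Matching integer coefficients to the picture gives p.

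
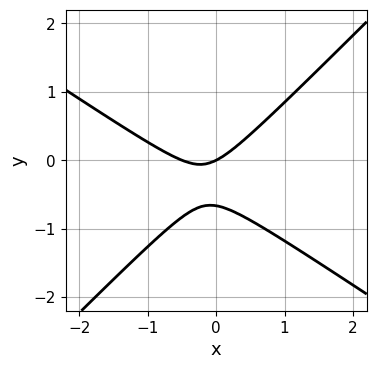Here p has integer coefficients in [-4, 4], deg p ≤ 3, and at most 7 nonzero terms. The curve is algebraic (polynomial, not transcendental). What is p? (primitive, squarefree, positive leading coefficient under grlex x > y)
(a) The degree is 2 — no degree-1 curve has this shape.
(b) From the visible intercepts: it meets the y-axis at y = 0 (among the integer gridlines); one x-axis crossing is at x = 0.
(c) Matching integer coefficients to the picture gives p.

2*x^2 + x*y - 3*y^2 + x - 2*y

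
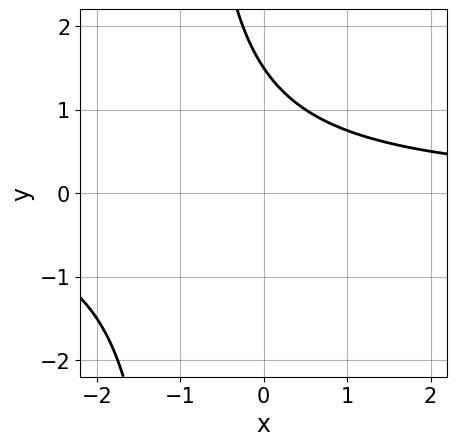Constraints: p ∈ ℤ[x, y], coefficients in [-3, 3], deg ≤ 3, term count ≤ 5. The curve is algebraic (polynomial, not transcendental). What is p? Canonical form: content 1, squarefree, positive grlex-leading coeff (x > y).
2*x*y + 2*y - 3

First, the degree is 2 — a generic line meets the curve in up to 2 points.
Then, observable constraints: no x-intercept at any integer in the box.
Finally, solving for integer coefficients yields p as stated.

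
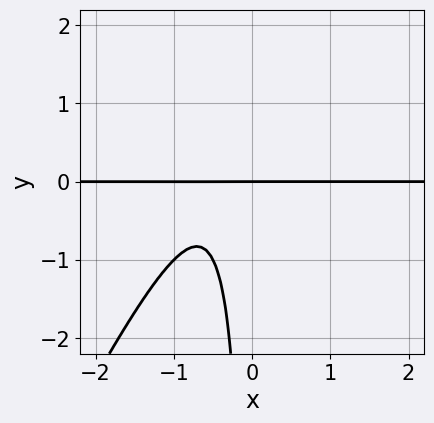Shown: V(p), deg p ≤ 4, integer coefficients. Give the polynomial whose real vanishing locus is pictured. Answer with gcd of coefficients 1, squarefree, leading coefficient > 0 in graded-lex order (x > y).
2*x^2*y - x*y^2 + 2*x*y + y

(a) Degree: no degree-2 curve has this shape, so deg p = 3.
(b) Against the integer gridlines: every point of the x-axis in the box is on the curve; it meets the y-axis at y = 0 (among the integer gridlines).
(c) Together with the visible shape, these determine p as stated.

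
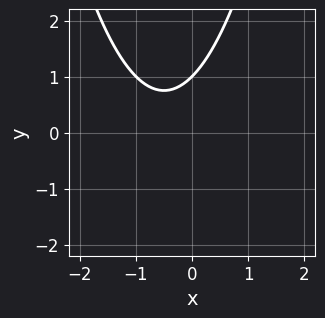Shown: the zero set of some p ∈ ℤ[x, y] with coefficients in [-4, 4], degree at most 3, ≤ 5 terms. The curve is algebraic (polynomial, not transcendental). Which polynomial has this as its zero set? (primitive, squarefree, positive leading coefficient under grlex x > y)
x^2 + x - y + 1

Degree: the shape is more complex than any degree-1 curve, so deg p = 2.
From the visible intercepts: it crosses the y-axis at the gridline y = 1; no x-intercept at any integer in the box.
Solving for integer coefficients yields p as stated.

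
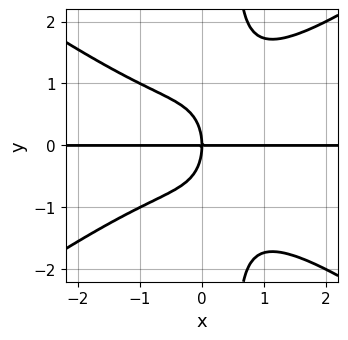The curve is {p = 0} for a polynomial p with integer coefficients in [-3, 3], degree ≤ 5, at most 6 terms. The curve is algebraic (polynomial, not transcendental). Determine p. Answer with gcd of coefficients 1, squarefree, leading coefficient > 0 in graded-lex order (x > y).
1. Degree: no degree-3 curve has this shape, so deg p = 4.
2. Against the integer gridlines: it crosses the y-axis at the gridline y = 0; the visible x-axis segment lies entirely on the curve.
3. These observations pin down the coefficients.

x^3*y - 2*x*y^3 + y^3 + 2*x*y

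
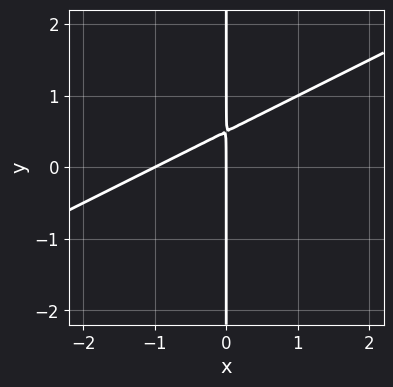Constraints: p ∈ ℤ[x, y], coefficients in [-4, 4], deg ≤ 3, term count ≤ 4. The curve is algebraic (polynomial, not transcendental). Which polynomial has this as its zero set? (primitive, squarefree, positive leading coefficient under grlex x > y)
x^2 - 2*x*y + x

The degree is 2 — a generic line meets the curve in up to 2 points.
Observable constraints: the visible y-axis segment lies entirely on the curve; among the integer gridlines, it crosses the x-axis at x ∈ {-1, 0}.
Solving for integer coefficients yields p as stated.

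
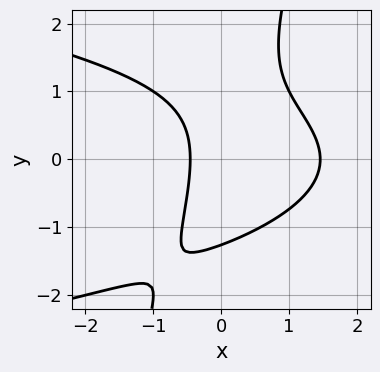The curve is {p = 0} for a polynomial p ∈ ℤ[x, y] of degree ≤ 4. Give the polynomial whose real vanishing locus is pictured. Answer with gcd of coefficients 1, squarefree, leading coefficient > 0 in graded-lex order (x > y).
First, deg p = 3.
Finally, matching integer coefficients to the picture gives p.

3*x*y^2 - y^3 + 3*x^2 - 3*x - 2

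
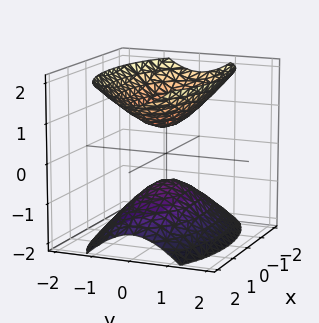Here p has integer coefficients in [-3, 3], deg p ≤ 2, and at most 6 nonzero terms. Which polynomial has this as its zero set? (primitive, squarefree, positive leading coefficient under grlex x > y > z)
x^2 + 3*y^2 - 2*z^2 + 1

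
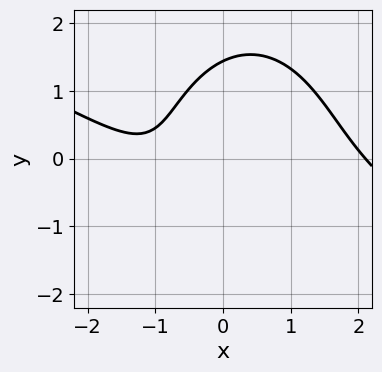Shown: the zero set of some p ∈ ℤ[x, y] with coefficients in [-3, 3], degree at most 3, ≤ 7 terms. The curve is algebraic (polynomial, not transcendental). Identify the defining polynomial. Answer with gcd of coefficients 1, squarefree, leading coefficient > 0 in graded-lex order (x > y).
x^3 + 2*x^2*y + y^3 - 3*x - 3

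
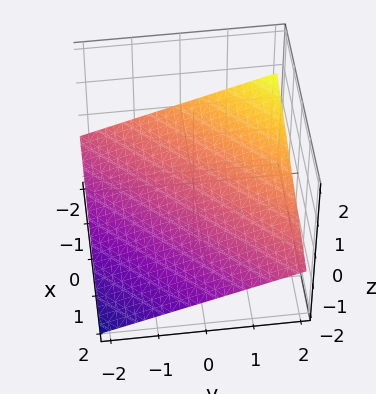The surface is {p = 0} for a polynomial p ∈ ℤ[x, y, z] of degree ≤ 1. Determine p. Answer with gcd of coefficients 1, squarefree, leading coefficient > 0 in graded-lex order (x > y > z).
x - y + 3*z + 2

1. deg p = 1.
2. Against the integer gridlines: it crosses the x-axis at the gridline x = -2; it crosses the y-axis at the gridline y = 2.
3. Assembling these constraints gives the stated polynomial.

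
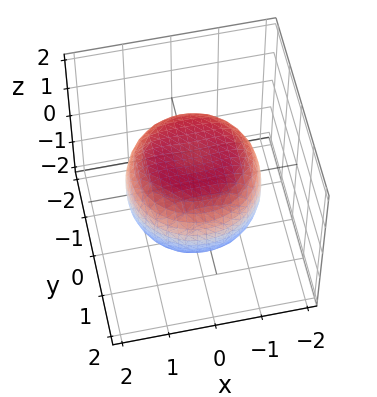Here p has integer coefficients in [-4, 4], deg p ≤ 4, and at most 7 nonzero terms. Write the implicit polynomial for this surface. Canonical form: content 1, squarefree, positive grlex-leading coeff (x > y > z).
x^4 + 2*x^2*y^2 + y^4 - x^2 - y^2 + 2*z^2 - 2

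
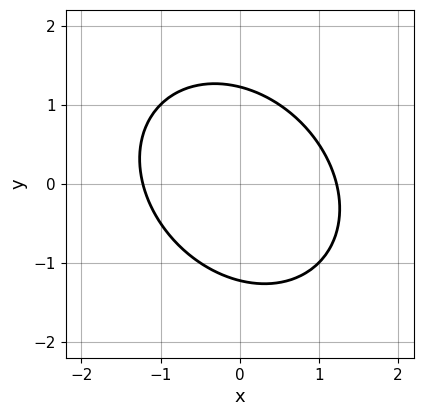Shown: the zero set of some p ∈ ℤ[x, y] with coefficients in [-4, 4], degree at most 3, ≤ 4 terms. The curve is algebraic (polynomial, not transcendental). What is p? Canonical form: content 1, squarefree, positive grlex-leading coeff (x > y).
First, degree: no degree-1 curve has this shape, so deg p = 2.
Finally, solving for integer coefficients yields p as stated.

2*x^2 + x*y + 2*y^2 - 3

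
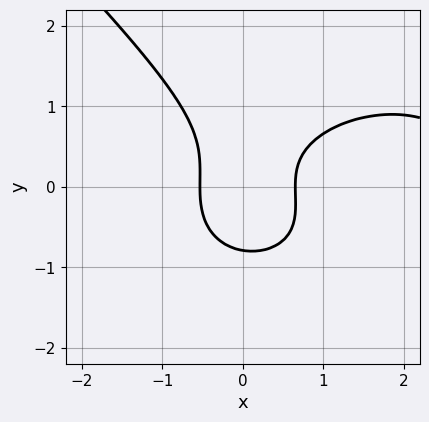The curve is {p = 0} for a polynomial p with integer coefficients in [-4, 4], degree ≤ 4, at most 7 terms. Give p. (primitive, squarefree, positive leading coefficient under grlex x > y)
First, the degree is 3 — the shape is more complex than any degree-2 curve.
Finally, the integer polynomial consistent with all of this is the stated p.

x^3 + x*y^2 + 2*y^3 - 3*x^2 + 1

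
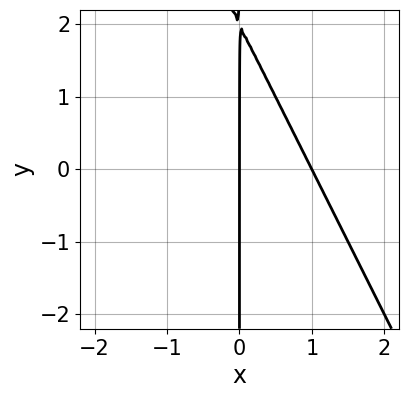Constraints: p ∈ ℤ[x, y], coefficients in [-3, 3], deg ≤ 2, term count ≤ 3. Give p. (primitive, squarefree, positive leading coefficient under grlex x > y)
2*x^2 + x*y - 2*x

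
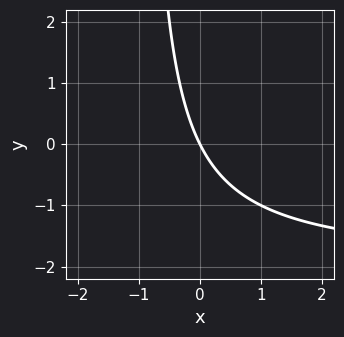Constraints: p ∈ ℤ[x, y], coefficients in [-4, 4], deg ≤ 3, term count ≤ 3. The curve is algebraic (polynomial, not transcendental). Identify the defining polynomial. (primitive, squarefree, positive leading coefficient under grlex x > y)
x*y + 2*x + y

(a) The degree is 2 — a generic line meets the curve in up to 2 points.
(b) From the axis intercepts and sections: it meets the x-axis at x = 0 (among the integer gridlines); it meets the y-axis at y = 0 (among the integer gridlines).
(c) These observations pin down the coefficients.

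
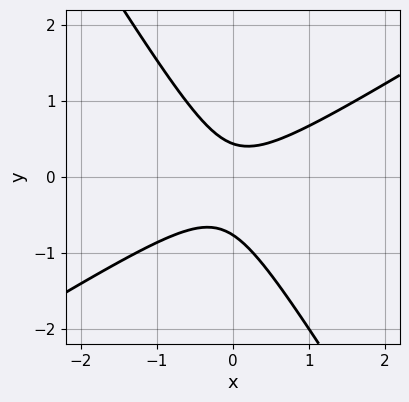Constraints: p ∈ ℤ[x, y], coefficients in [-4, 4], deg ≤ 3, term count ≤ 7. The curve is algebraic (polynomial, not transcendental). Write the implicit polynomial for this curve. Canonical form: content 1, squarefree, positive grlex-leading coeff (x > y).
1. deg p = 2. No degree-1 curve has this shape.
2. Against the integer gridlines: it misses every integer gridline on the x-axis.
3. Fitting integer coefficients to these (and the overall shape) gives p.

3*x^2 - 3*x*y - 3*y^2 - y + 1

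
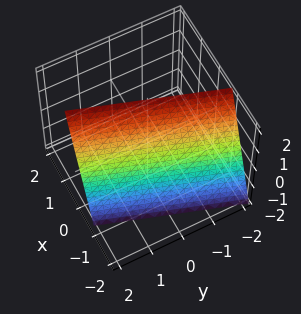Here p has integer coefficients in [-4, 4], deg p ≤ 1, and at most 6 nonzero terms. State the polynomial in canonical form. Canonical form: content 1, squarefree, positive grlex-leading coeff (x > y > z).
3*x - y - z + 2

Degree: every cross-section is a straight line — this is a plane, so deg p = 1.
Observable constraints: it crosses the y-axis at the gridline y = 2; it crosses the z-axis at the gridline z = 2.
Putting this together gives p.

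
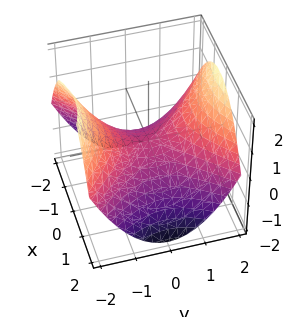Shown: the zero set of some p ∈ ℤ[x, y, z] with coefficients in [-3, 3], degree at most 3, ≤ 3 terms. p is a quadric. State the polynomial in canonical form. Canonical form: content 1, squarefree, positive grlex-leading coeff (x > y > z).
x^2 - y^2 + 2*z

(a) Degree: a hyperbolic paraboloid; a quadric, so deg p = 2.
(b) Symmetries: mirror symmetry x ↦ −x ⇒ only even powers of x; it's symmetric under y → −y, forcing even powers of y.
(c) From the visible intercepts: it crosses the z-axis at the gridline z = 0; it meets the y-axis at y = 0 (among the integer gridlines); one x-axis crossing is at x = 0.
(d) Putting this together gives p.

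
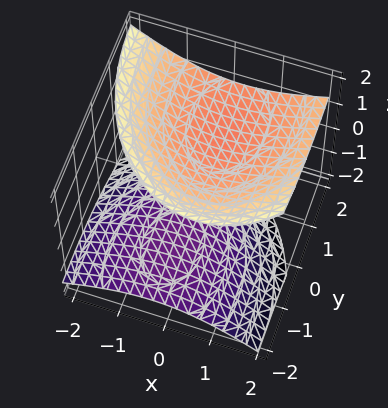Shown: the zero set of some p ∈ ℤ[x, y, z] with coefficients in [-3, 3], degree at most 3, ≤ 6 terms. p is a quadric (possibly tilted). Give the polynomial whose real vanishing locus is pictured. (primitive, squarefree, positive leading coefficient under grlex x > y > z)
2*x^2 - x*z + y^2 - 2*y*z - 3*z^2 + 3

1. The picture has 2 separate pieces. Treating them together as one polynomial.
2. deg p = 2. The shape is more complex than any degree-1 surface.
3. From the visible intercepts: it misses every integer gridline on the y-axis; no x-intercept at any integer in the box; the z-axis gridline crossings are at z ∈ {-1, 1}.
4. Solving for integer coefficients yields p as stated.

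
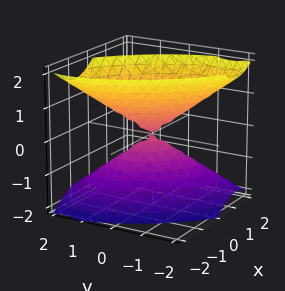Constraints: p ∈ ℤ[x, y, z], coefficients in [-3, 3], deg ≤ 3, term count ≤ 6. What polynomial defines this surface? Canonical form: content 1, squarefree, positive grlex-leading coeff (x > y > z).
1. I count 2 distinct pieces. Treating them together as one polynomial.
2. Degree: no degree-1 surface has this shape, so deg p = 2.
3. Observable constraints: one y-axis crossing is at y = 0; it crosses the x-axis at the gridline x = 0.
4. Solving for integer coefficients yields p as stated.

3*x^2 + 3*x*y + 2*y^2 - 2*z^2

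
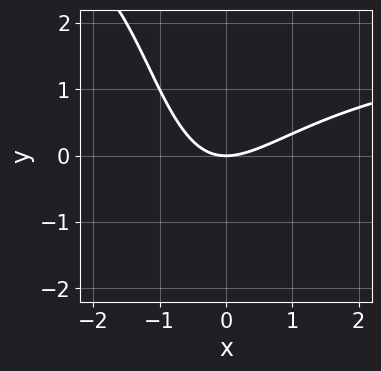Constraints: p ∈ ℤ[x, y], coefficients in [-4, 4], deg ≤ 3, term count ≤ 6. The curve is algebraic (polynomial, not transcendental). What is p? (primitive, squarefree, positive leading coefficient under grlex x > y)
First, the degree is 3 — the shape is more complex than any degree-2 curve.
Then, from the visible intercepts: one x-axis crossing is at x = 0; one y-axis crossing is at y = 0.
Finally, putting this together gives p.

x^2*y - 2*x^2 + 2*x*y + 3*y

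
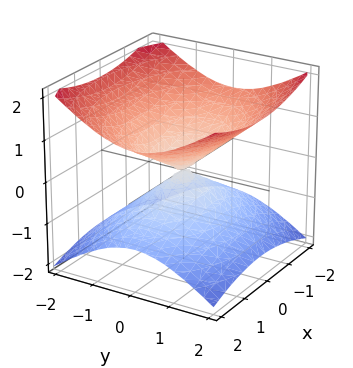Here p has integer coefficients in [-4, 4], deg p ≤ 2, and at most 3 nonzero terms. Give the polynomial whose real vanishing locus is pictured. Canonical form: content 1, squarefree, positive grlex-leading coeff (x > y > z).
x^2 + 2*y^2 - 3*z^2

First, the degree is 2 — two nappes meeting at a single point; a quadric.
Then, symmetries: it's symmetric under z → −z, forcing even powers of z; mirror symmetry x ↦ −x ⇒ only even powers of x; mirror symmetry y ↦ −y ⇒ only even powers of y.
Next, reading off the gridlines: one y-axis crossing is at y = 0; it meets the x-axis at x = 0 (among the integer gridlines); it crosses the z-axis at the gridline z = 0.
Finally, assembling these constraints gives the stated polynomial.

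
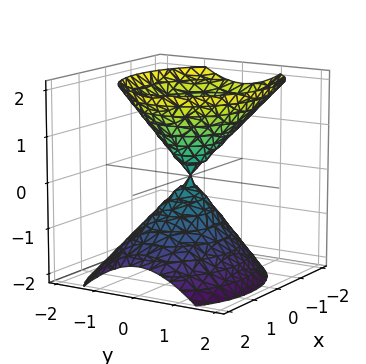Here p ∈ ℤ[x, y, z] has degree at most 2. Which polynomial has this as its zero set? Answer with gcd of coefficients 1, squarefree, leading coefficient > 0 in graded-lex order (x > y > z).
2*x^2 + x*z + 3*y^2 - 2*z^2

First, I count 2 distinct pieces.
Next, deg p = 2.
Next, from the axis intercepts and sections: it meets the x-axis at x = 0 (among the integer gridlines); one y-axis crossing is at y = 0; one z-axis crossing is at z = 0.
Finally, assembling these constraints gives the stated polynomial.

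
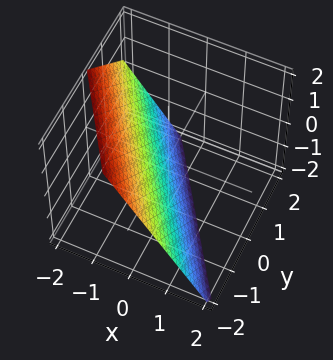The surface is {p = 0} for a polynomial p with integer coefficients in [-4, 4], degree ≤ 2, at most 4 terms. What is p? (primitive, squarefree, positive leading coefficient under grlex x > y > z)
1. The degree is 1 — the surface is flat (a plane).
2. From the visible intercepts: one y-axis crossing is at y = -1; one z-axis crossing is at z = -1.
3. Fitting integer coefficients to these (and the overall shape) gives p.

3*x + 2*y + 2*z + 2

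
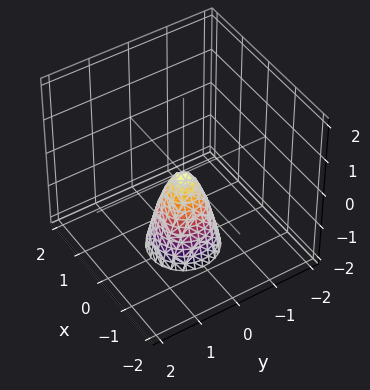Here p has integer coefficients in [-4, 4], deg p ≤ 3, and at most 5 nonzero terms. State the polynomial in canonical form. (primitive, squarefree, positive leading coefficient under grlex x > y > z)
1. deg p = 2. A paraboloid; a quadric.
2. Symmetries: rotational symmetry about the z-axis ⇒ p depends on x, y only through x² + y².
3. From the visible intercepts: it crosses the x-axis at the gridline x = 0; it crosses the y-axis at the gridline y = 0.
4. These observations pin down the coefficients.

3*x^2 + 3*y^2 + z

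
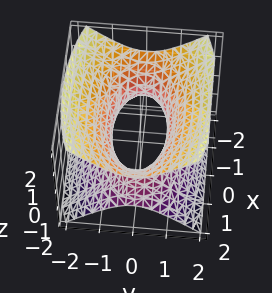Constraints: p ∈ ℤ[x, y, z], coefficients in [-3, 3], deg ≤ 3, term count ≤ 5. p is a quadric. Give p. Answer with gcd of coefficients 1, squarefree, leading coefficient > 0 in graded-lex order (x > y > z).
x^2 + 3*y^2 - 3*z^2 - 2

First, degree: an hourglass — one-sheet hyperboloid; a quadric, so deg p = 2.
Next, symmetries: mirror symmetry z ↦ −z ⇒ only even powers of z; it's symmetric under y → −y, forcing even powers of y; mirror symmetry x ↦ −x ⇒ only even powers of x.
Next, reading off the gridlines: no z-intercept at any integer in the box.
Finally, assembling these constraints gives the stated polynomial.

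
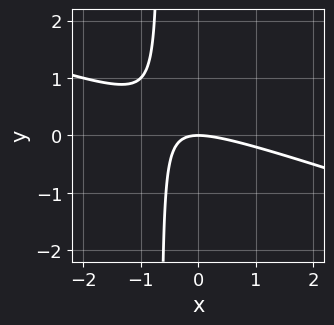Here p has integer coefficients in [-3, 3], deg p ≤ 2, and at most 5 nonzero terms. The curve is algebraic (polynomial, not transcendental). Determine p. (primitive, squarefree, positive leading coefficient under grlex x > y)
x^2 + 3*x*y + 2*y

1. The degree is 2 — no degree-1 curve has this shape.
2. Observable constraints: it meets the x-axis at x = 0 (among the integer gridlines); one y-axis crossing is at y = 0.
3. Fitting integer coefficients to these (and the overall shape) gives p.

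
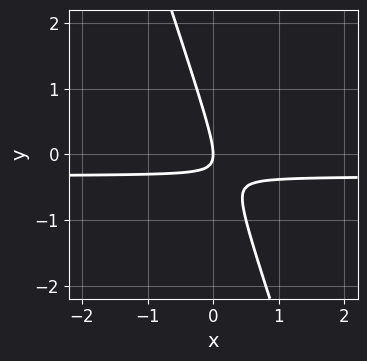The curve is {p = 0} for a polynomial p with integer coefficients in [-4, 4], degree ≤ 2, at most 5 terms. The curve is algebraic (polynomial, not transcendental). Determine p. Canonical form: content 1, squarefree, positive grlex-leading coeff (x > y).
3*x*y + y^2 + x

(a) Degree: no degree-1 curve has this shape, so deg p = 2.
(b) Checking where it meets the axes: it meets the y-axis at y = 0 (among the integer gridlines); it meets the x-axis at x = 0 (among the integer gridlines).
(c) Together with the visible shape, these determine p as stated.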